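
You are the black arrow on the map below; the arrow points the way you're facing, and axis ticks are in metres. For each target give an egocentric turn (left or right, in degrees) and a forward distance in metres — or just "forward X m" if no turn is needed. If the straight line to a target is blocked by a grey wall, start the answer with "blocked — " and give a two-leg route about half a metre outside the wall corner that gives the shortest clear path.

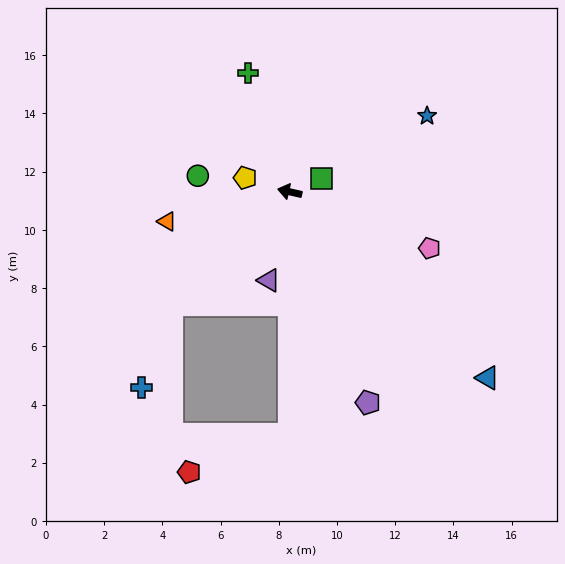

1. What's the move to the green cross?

turn right 58°, forward 4.3 m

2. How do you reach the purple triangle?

turn left 90°, forward 3.1 m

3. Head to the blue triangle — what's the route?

turn left 150°, forward 9.3 m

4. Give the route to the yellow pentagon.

turn right 5°, forward 1.6 m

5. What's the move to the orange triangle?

turn left 26°, forward 4.3 m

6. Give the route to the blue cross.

blocked — turn left 56°, forward 5.6 m, then turn left 27°, forward 3.0 m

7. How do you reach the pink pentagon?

turn left 171°, forward 5.2 m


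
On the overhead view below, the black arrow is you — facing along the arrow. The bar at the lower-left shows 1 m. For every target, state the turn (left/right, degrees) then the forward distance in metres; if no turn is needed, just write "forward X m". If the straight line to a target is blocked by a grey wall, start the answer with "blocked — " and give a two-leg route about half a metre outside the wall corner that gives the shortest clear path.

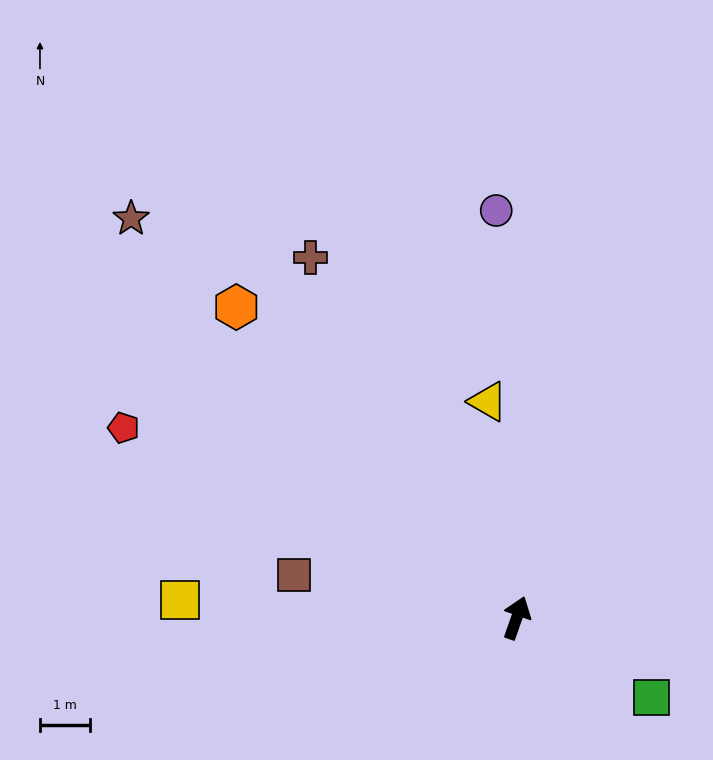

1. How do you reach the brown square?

turn left 99°, forward 4.5 m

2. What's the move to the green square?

turn right 101°, forward 3.1 m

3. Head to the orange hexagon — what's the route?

turn left 61°, forward 8.4 m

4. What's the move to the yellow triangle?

turn left 27°, forward 4.4 m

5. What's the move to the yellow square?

turn left 106°, forward 6.7 m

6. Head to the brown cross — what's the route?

turn left 49°, forward 8.3 m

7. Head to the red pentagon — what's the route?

turn left 83°, forward 8.7 m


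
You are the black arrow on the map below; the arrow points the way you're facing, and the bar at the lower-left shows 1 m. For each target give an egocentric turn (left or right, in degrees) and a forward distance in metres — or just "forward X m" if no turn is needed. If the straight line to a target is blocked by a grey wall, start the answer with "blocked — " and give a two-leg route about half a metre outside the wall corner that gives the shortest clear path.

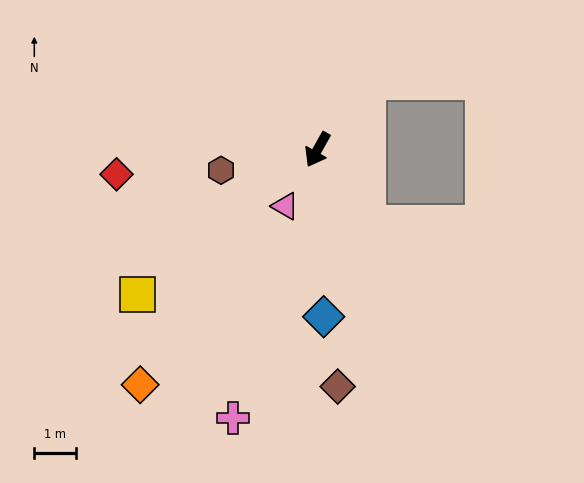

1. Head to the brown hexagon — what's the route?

turn right 49°, forward 2.4 m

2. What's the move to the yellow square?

turn right 22°, forward 5.5 m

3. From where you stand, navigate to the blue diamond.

turn left 31°, forward 4.0 m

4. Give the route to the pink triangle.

forward 1.6 m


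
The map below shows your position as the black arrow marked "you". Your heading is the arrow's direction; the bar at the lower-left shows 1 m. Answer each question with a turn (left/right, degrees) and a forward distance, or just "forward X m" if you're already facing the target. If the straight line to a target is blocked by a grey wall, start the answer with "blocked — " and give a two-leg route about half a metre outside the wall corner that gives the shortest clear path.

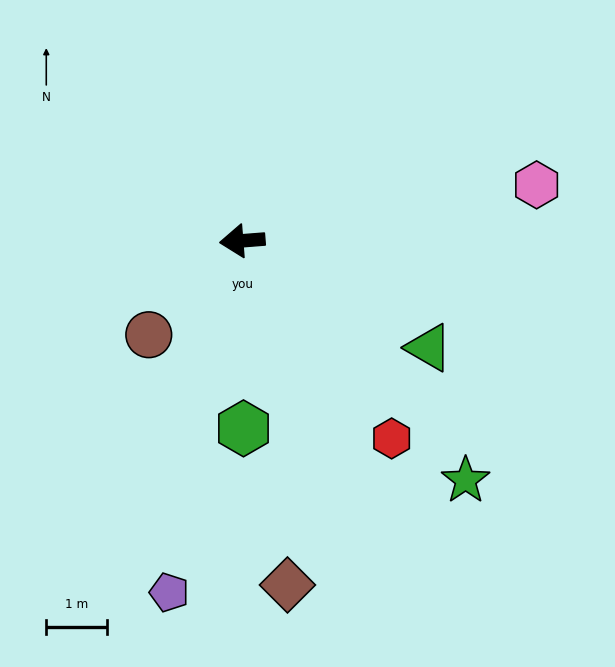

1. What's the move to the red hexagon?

turn left 123°, forward 4.1 m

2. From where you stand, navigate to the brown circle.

turn left 41°, forward 2.2 m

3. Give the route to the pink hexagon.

turn right 174°, forward 4.9 m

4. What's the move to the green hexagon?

turn left 86°, forward 3.1 m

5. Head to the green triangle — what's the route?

turn left 146°, forward 3.5 m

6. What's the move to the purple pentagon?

turn left 74°, forward 5.9 m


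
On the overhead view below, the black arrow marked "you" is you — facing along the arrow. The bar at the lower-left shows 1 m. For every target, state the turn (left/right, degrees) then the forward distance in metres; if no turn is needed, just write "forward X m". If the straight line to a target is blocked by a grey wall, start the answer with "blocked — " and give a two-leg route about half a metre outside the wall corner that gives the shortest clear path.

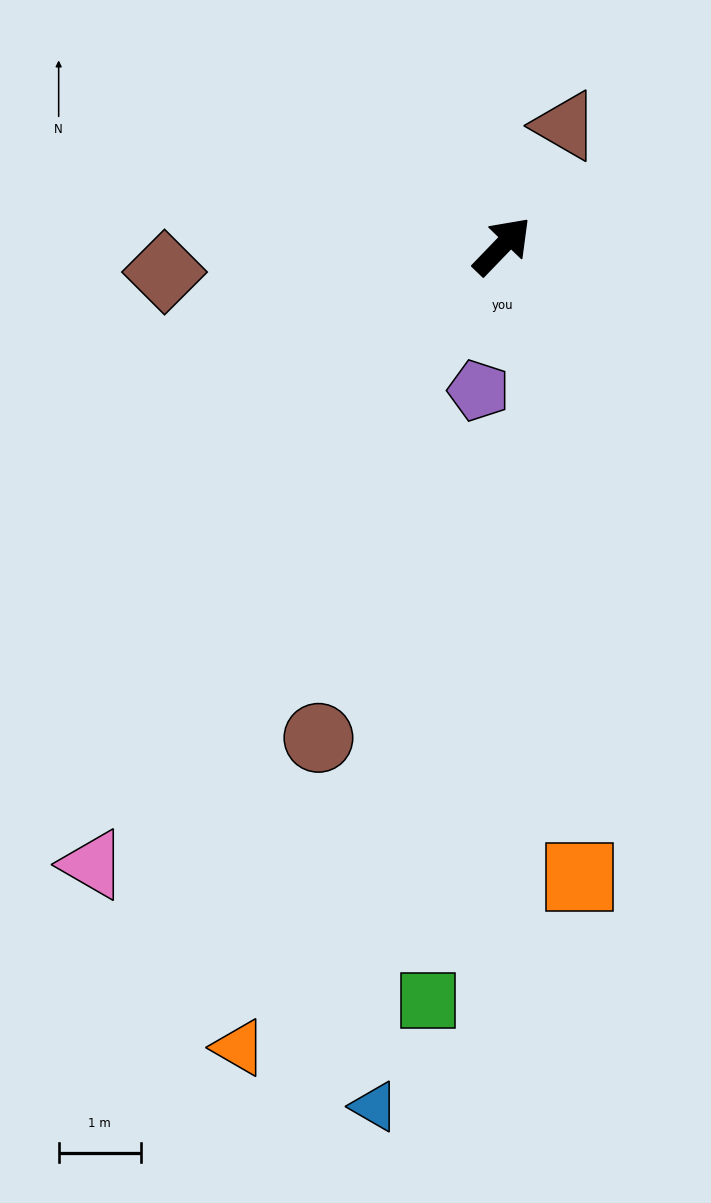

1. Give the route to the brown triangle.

turn left 16°, forward 1.7 m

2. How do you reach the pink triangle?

turn right 170°, forward 9.0 m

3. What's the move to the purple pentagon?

turn right 145°, forward 1.8 m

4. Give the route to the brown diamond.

turn left 138°, forward 4.1 m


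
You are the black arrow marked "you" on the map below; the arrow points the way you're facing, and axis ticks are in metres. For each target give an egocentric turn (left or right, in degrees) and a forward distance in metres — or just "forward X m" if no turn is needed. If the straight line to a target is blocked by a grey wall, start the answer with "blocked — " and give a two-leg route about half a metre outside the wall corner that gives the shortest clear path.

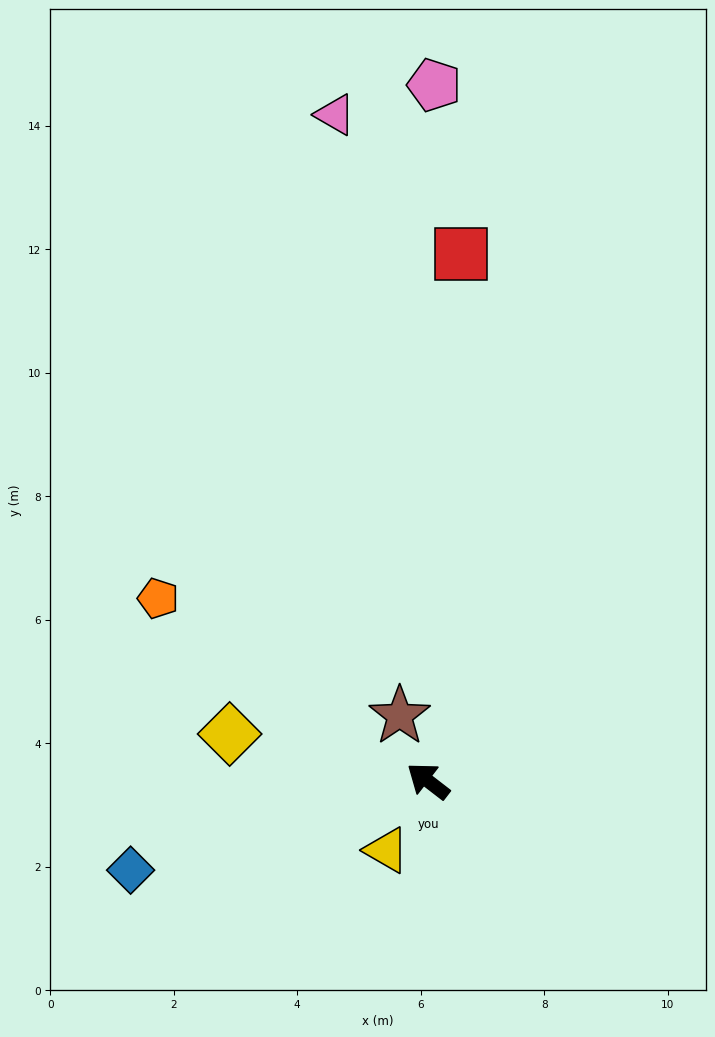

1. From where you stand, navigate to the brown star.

turn right 29°, forward 1.2 m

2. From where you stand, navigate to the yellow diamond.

turn left 24°, forward 3.3 m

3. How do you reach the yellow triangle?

turn left 97°, forward 1.3 m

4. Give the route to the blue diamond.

turn left 54°, forward 5.0 m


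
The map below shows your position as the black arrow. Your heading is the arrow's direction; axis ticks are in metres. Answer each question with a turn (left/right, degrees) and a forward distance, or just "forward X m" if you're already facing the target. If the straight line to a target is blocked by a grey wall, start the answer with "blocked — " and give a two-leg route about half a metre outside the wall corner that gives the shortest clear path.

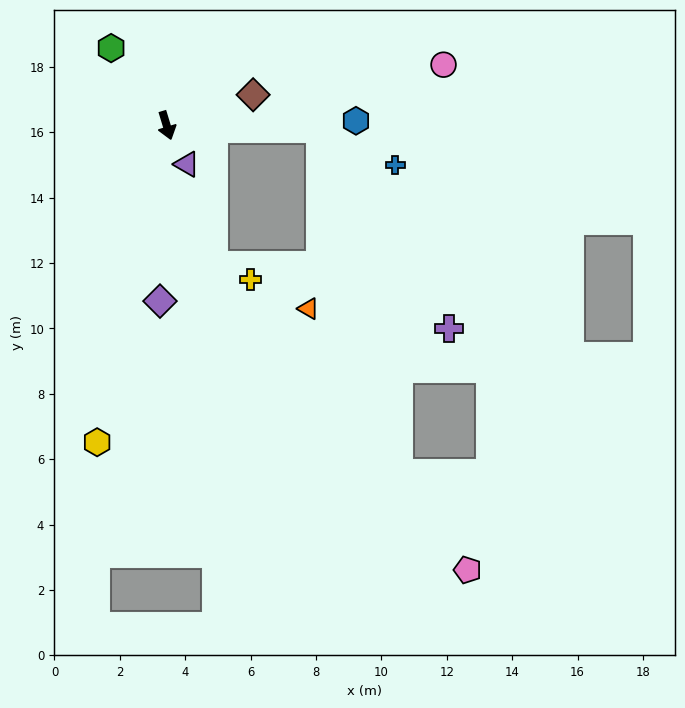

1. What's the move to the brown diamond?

turn left 93°, forward 2.8 m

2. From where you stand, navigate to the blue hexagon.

turn left 75°, forward 5.8 m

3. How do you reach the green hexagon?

turn right 161°, forward 2.9 m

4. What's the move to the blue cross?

blocked — turn left 72°, forward 4.7 m, then turn right 24°, forward 2.6 m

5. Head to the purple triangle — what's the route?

turn left 11°, forward 1.3 m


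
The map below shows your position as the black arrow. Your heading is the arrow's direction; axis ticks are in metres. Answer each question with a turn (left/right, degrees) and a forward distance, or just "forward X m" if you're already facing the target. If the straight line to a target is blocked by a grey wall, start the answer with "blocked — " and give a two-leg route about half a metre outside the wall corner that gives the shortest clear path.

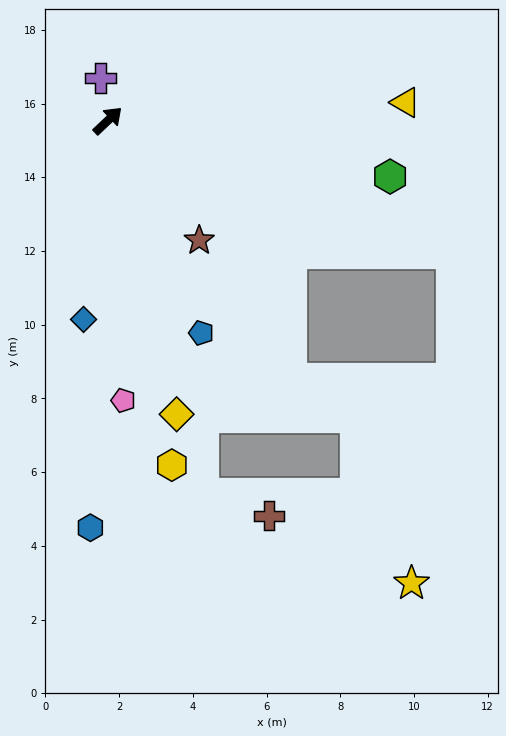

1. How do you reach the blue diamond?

turn right 140°, forward 5.4 m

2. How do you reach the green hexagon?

turn right 55°, forward 7.8 m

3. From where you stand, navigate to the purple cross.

turn left 57°, forward 1.2 m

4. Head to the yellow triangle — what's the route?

turn right 40°, forward 8.1 m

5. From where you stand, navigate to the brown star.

turn right 96°, forward 4.1 m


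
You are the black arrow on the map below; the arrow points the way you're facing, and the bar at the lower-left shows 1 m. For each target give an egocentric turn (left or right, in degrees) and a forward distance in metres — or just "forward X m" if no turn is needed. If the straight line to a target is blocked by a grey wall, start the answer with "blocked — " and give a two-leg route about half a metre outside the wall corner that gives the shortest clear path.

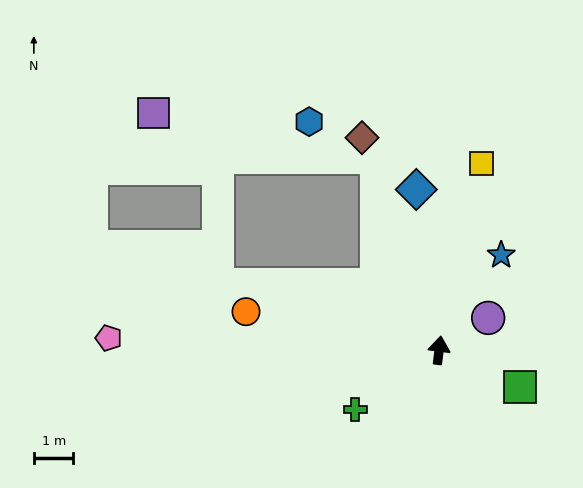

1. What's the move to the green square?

turn right 107°, forward 2.2 m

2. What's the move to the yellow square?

turn right 6°, forward 4.8 m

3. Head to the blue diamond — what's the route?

turn left 15°, forward 4.1 m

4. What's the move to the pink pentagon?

turn left 95°, forward 8.3 m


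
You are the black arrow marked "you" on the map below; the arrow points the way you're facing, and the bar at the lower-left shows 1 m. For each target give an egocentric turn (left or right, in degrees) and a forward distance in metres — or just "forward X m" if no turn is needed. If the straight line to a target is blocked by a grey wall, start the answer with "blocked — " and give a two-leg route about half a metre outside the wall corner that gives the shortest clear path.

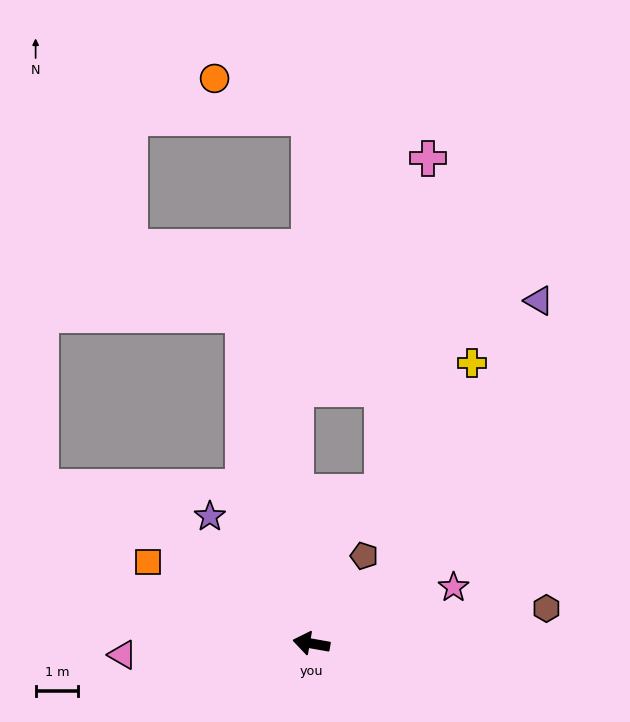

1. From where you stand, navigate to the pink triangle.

turn left 13°, forward 4.5 m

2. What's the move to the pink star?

turn right 148°, forward 3.6 m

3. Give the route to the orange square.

turn right 16°, forward 4.3 m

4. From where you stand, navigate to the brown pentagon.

turn right 111°, forward 2.4 m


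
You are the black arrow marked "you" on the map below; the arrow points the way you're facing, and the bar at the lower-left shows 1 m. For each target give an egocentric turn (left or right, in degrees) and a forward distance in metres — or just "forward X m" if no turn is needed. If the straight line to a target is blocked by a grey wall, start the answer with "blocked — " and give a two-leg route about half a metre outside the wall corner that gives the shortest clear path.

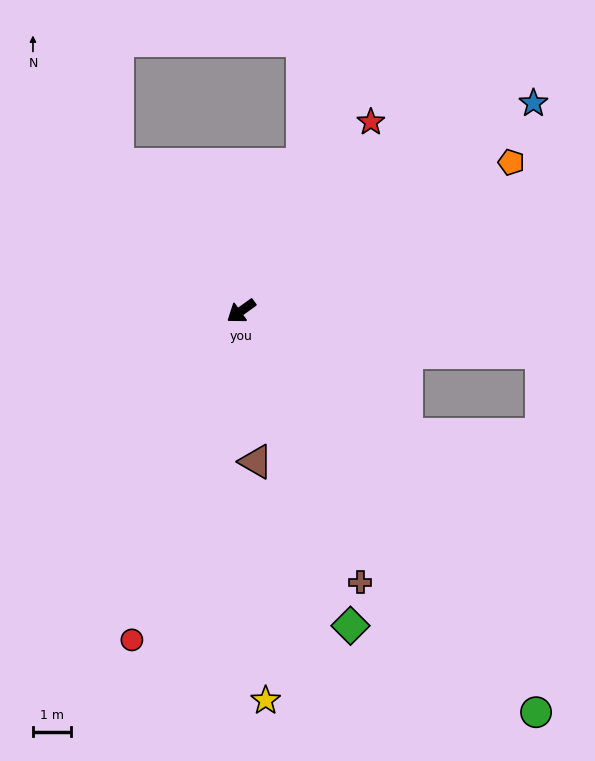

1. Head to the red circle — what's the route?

turn left 36°, forward 9.0 m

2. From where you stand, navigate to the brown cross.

turn left 78°, forward 7.7 m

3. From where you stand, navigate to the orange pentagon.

turn left 173°, forward 8.0 m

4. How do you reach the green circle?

turn left 91°, forward 13.0 m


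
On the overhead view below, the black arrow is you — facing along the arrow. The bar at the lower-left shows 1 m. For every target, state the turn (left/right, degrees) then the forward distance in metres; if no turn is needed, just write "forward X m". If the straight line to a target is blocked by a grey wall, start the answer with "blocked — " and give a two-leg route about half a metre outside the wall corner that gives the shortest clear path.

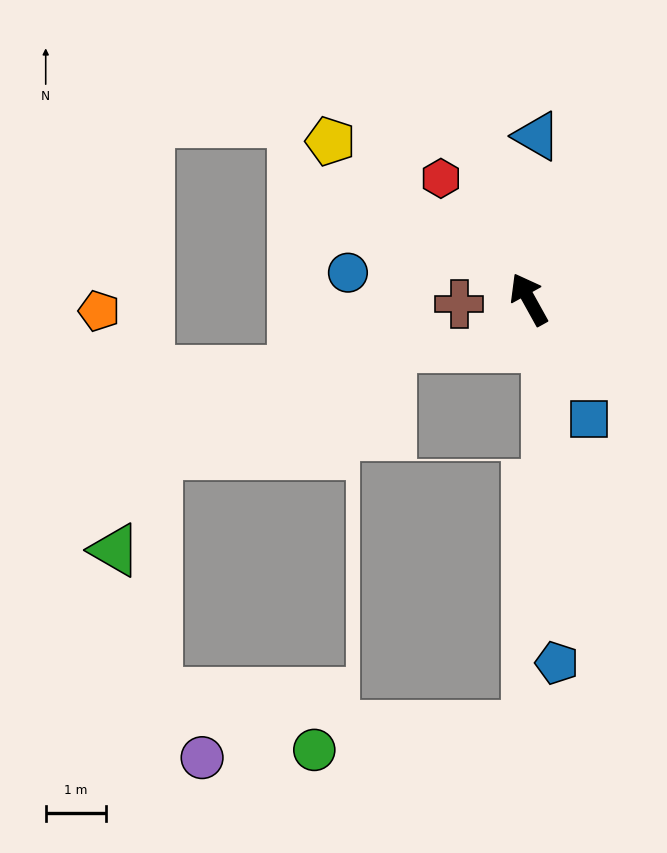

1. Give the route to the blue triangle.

turn right 32°, forward 2.7 m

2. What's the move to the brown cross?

turn left 65°, forward 1.2 m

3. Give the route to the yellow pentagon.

turn left 22°, forward 4.2 m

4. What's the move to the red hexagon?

turn left 7°, forward 2.5 m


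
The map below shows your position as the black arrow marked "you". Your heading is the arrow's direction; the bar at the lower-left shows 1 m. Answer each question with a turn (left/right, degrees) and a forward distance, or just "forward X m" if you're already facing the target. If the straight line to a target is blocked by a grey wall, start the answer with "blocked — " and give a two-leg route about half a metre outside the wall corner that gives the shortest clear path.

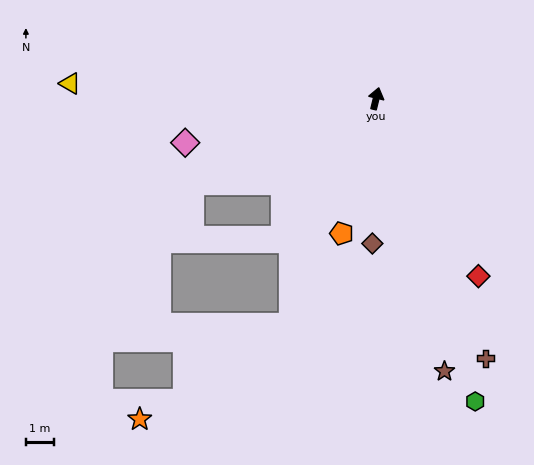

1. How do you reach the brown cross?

turn right 144°, forward 10.0 m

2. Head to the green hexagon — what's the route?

turn right 148°, forward 11.3 m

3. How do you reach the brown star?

turn right 152°, forward 10.0 m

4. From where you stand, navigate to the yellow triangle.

turn left 101°, forward 10.8 m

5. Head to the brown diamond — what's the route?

turn right 168°, forward 5.1 m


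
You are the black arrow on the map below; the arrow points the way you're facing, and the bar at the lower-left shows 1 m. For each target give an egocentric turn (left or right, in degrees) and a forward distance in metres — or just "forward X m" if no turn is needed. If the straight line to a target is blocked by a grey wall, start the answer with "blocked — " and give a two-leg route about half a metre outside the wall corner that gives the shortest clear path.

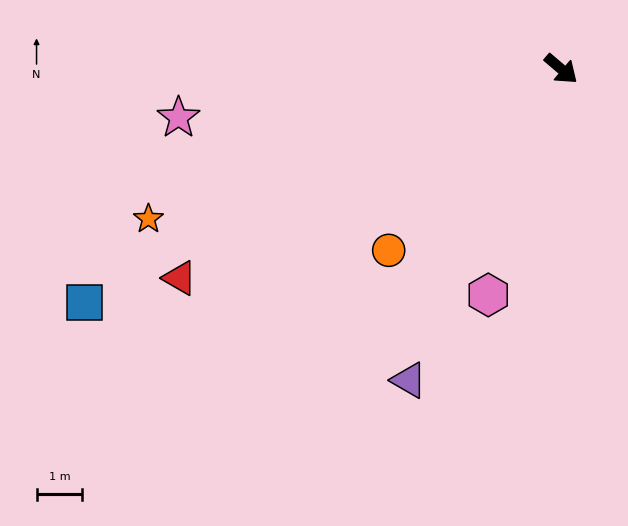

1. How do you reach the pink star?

turn right 132°, forward 8.4 m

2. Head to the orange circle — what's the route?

turn right 93°, forward 5.5 m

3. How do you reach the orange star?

turn right 120°, forward 9.6 m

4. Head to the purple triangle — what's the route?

turn right 76°, forward 7.6 m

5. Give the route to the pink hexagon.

turn right 68°, forward 5.2 m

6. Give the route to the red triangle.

turn right 111°, forward 9.5 m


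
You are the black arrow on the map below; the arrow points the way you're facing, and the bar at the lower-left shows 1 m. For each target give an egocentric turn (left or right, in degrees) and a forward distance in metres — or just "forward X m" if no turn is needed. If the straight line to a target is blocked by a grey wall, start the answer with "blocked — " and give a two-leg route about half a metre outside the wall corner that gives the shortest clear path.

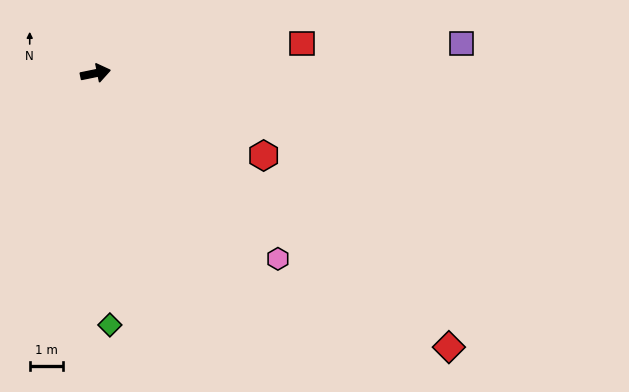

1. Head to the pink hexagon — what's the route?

turn right 57°, forward 7.7 m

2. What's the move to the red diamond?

turn right 49°, forward 13.3 m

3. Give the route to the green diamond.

turn right 98°, forward 7.5 m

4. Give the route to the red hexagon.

turn right 38°, forward 5.6 m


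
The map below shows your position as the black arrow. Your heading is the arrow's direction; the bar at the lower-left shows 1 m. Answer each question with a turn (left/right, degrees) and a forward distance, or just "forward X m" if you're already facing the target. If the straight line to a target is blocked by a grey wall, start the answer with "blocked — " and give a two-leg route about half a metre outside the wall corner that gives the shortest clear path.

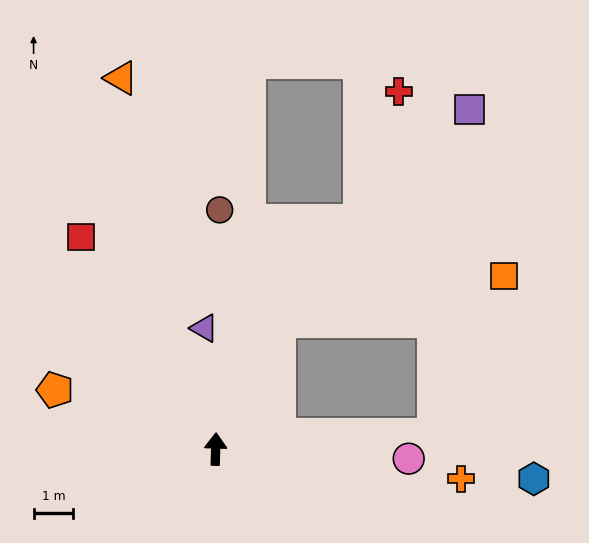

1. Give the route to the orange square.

blocked — turn right 25°, forward 3.6 m, then turn right 52°, forward 5.8 m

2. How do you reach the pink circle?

turn right 91°, forward 4.9 m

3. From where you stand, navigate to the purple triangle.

turn left 7°, forward 3.1 m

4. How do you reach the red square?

turn left 34°, forward 6.3 m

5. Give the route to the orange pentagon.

turn left 71°, forward 4.3 m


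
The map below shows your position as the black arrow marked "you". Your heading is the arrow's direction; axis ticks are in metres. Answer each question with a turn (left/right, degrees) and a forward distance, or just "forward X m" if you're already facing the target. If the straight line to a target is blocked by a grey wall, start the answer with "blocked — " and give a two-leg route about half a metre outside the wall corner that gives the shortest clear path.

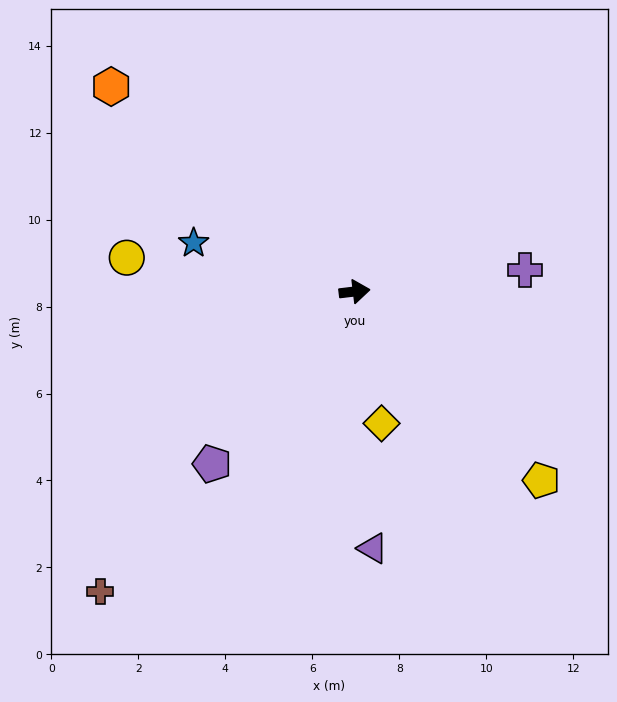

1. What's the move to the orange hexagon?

turn left 133°, forward 7.3 m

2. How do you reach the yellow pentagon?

turn right 52°, forward 6.1 m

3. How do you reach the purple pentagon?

turn right 136°, forward 5.1 m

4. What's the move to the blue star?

turn left 156°, forward 3.9 m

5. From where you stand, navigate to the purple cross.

forward 4.0 m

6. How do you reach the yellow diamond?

turn right 85°, forward 3.1 m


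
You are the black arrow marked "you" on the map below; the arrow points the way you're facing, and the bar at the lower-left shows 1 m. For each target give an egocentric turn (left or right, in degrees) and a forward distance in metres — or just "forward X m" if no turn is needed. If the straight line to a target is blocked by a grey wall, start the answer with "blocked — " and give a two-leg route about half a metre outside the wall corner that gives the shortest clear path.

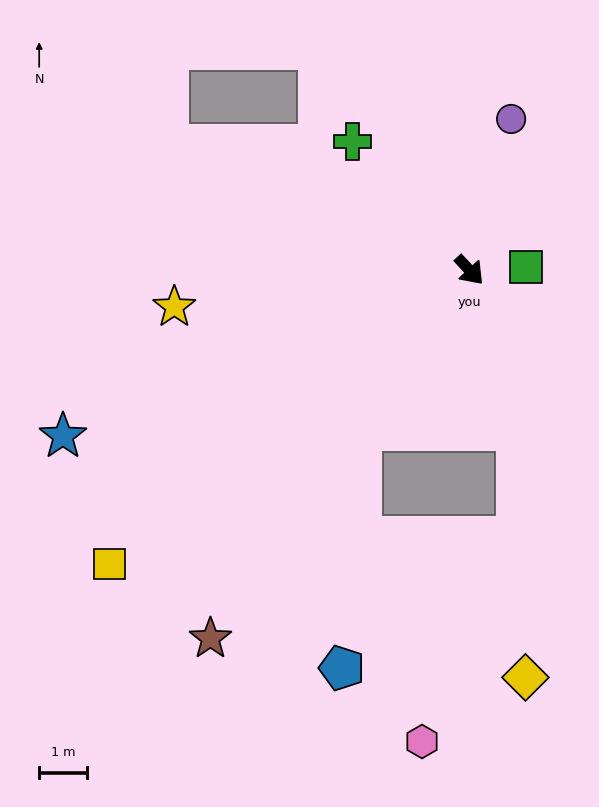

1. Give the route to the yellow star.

turn right 126°, forward 6.2 m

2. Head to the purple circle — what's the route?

turn left 122°, forward 3.3 m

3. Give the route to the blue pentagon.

blocked — turn right 77°, forward 4.0 m, then turn left 30°, forward 4.9 m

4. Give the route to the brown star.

turn right 78°, forward 9.3 m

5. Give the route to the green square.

turn left 51°, forward 1.2 m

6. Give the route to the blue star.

turn right 111°, forward 9.1 m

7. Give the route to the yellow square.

turn right 94°, forward 9.6 m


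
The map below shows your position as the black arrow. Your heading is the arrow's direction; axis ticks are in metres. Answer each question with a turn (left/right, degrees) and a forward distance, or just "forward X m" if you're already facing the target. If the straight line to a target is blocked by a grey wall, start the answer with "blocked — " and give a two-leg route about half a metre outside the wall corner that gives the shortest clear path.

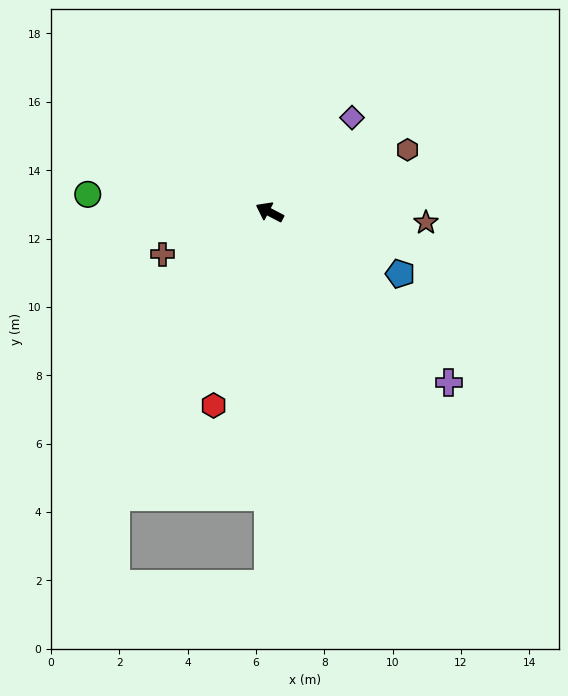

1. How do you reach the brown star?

turn right 156°, forward 4.6 m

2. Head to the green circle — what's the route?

turn left 22°, forward 5.3 m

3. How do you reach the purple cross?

turn left 164°, forward 7.2 m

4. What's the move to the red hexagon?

turn left 101°, forward 5.9 m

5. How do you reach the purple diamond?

turn right 104°, forward 3.7 m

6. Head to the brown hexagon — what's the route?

turn right 128°, forward 4.4 m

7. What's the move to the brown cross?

turn left 49°, forward 3.4 m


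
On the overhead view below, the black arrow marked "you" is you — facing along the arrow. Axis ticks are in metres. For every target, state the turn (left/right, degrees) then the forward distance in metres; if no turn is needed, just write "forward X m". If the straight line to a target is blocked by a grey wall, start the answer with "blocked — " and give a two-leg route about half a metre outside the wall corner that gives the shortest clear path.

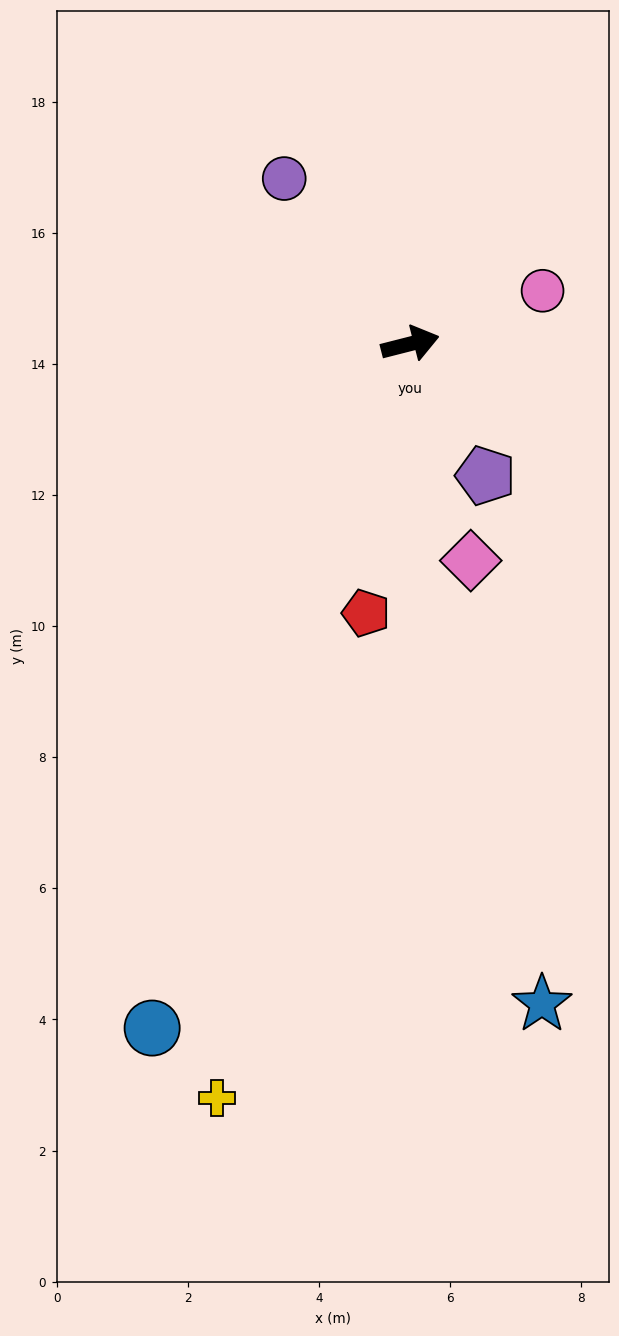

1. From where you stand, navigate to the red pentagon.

turn right 114°, forward 4.2 m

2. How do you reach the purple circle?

turn left 113°, forward 3.2 m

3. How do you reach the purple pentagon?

turn right 75°, forward 2.3 m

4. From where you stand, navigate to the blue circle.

turn right 125°, forward 11.2 m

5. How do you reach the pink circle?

turn left 8°, forward 2.2 m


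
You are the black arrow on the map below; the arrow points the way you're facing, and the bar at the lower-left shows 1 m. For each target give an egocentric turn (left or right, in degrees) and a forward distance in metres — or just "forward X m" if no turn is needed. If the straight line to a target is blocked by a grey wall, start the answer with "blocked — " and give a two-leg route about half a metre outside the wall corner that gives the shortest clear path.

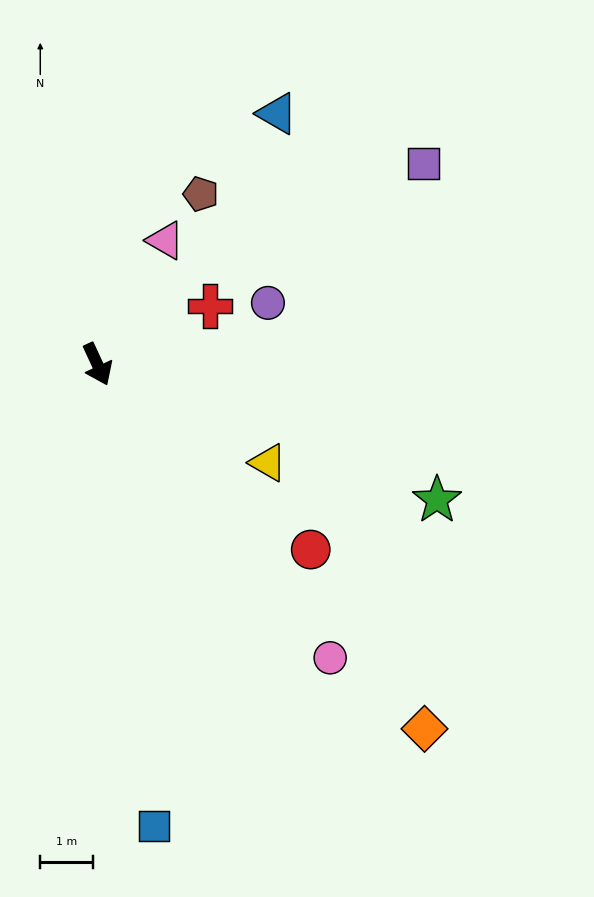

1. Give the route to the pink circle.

turn left 14°, forward 7.1 m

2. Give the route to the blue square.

turn right 18°, forward 8.9 m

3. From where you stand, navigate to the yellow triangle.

turn left 35°, forward 3.8 m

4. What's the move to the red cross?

turn left 93°, forward 2.4 m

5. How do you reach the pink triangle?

turn left 126°, forward 2.7 m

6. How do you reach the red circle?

turn left 24°, forward 5.4 m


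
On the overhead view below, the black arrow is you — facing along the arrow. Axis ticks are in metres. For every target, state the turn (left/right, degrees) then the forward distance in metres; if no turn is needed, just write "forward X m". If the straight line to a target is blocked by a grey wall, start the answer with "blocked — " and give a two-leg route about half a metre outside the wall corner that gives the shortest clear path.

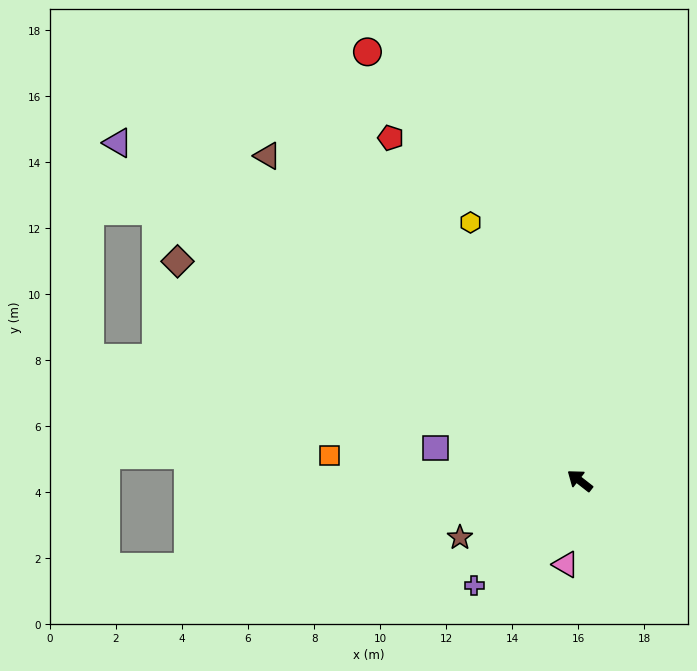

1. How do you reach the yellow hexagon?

turn right 29°, forward 8.5 m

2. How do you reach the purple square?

turn left 25°, forward 4.5 m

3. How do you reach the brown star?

turn left 63°, forward 4.0 m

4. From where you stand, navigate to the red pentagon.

turn right 23°, forward 11.9 m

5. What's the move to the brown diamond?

turn left 9°, forward 13.9 m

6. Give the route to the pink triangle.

turn left 118°, forward 2.6 m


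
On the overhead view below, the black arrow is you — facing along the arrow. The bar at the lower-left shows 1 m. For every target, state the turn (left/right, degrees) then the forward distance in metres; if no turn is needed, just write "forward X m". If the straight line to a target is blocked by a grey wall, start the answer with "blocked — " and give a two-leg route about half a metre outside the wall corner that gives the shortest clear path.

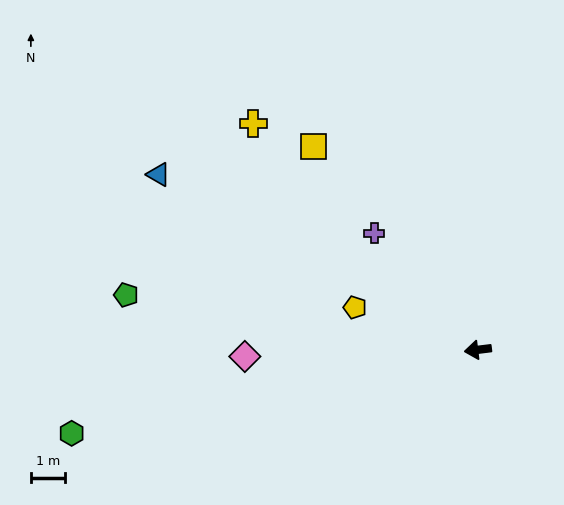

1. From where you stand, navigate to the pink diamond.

turn right 5°, forward 6.7 m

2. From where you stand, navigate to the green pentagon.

turn right 16°, forward 10.3 m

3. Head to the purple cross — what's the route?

turn right 55°, forward 4.5 m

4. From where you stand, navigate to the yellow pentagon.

turn right 26°, forward 3.8 m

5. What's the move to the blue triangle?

turn right 36°, forward 10.5 m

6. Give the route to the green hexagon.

turn left 5°, forward 12.0 m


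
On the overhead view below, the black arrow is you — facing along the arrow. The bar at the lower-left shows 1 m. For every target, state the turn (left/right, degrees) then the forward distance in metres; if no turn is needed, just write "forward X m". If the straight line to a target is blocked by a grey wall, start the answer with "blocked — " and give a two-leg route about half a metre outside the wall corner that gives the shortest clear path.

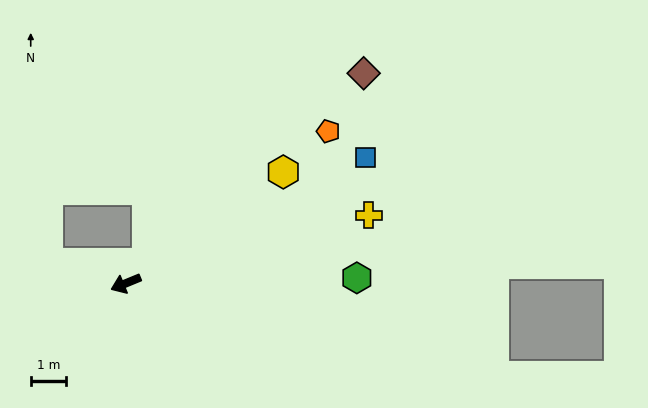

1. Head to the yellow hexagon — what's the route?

turn right 167°, forward 5.5 m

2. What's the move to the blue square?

turn right 175°, forward 7.7 m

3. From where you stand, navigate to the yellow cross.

turn left 173°, forward 7.2 m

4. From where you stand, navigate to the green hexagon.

turn left 159°, forward 6.6 m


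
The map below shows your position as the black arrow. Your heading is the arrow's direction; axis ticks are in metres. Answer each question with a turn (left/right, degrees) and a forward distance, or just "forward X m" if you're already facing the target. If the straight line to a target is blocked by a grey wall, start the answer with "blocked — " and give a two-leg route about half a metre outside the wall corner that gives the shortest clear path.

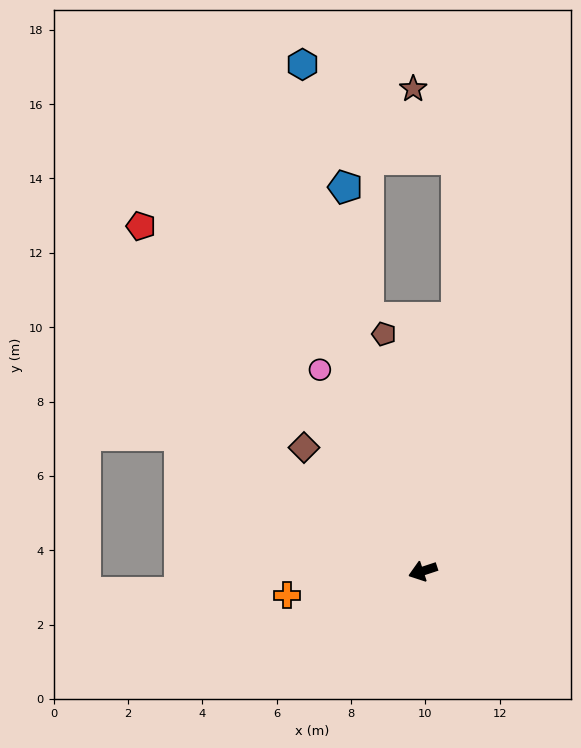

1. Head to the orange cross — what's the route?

turn right 8°, forward 3.7 m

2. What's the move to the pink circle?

turn right 81°, forward 6.1 m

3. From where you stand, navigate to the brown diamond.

turn right 64°, forward 4.6 m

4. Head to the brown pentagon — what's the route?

turn right 99°, forward 6.5 m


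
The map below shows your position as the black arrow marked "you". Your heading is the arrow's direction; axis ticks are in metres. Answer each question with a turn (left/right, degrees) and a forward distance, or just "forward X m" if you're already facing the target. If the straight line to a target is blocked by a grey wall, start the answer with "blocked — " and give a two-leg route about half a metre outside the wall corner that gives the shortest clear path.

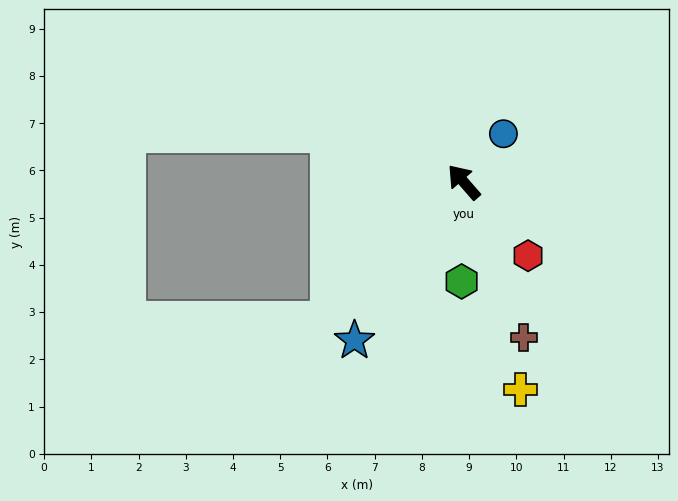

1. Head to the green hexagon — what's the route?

turn left 138°, forward 2.1 m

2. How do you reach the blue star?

turn left 104°, forward 4.1 m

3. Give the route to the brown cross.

turn left 160°, forward 3.5 m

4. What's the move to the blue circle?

turn right 80°, forward 1.3 m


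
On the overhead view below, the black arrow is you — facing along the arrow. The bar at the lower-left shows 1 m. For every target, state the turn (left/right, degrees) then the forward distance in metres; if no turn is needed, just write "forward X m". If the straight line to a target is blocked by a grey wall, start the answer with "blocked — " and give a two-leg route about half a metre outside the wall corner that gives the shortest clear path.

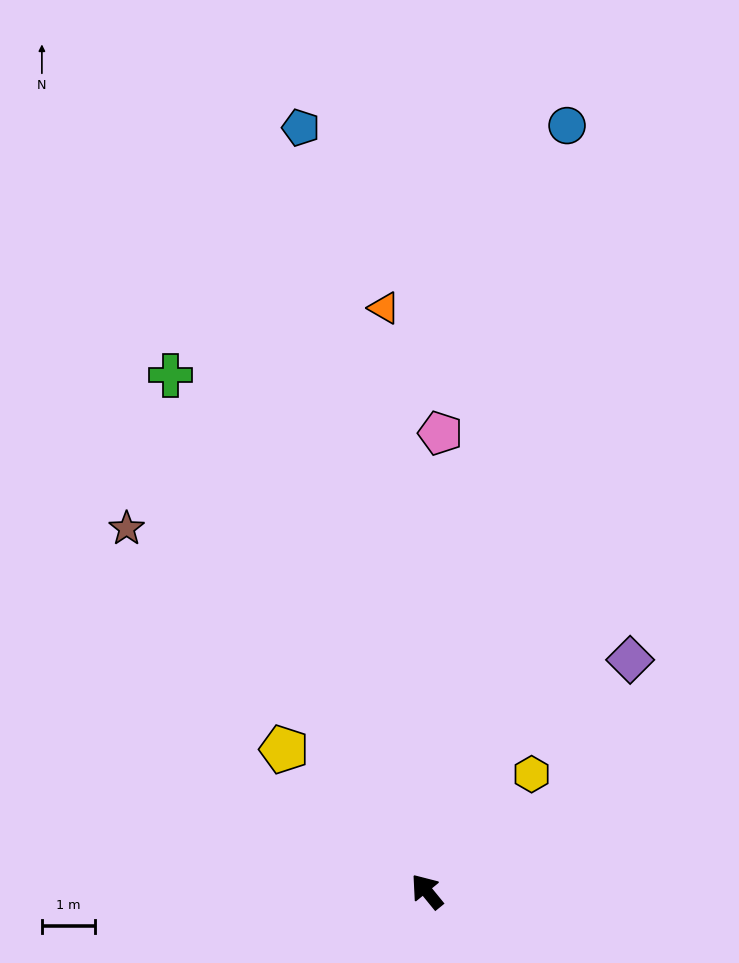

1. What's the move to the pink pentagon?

turn right 41°, forward 8.7 m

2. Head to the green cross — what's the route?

turn right 13°, forward 10.9 m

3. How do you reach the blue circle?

turn right 50°, forward 14.8 m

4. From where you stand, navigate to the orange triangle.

turn right 35°, forward 11.1 m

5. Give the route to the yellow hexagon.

turn right 81°, forward 3.0 m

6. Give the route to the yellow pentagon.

turn left 6°, forward 3.8 m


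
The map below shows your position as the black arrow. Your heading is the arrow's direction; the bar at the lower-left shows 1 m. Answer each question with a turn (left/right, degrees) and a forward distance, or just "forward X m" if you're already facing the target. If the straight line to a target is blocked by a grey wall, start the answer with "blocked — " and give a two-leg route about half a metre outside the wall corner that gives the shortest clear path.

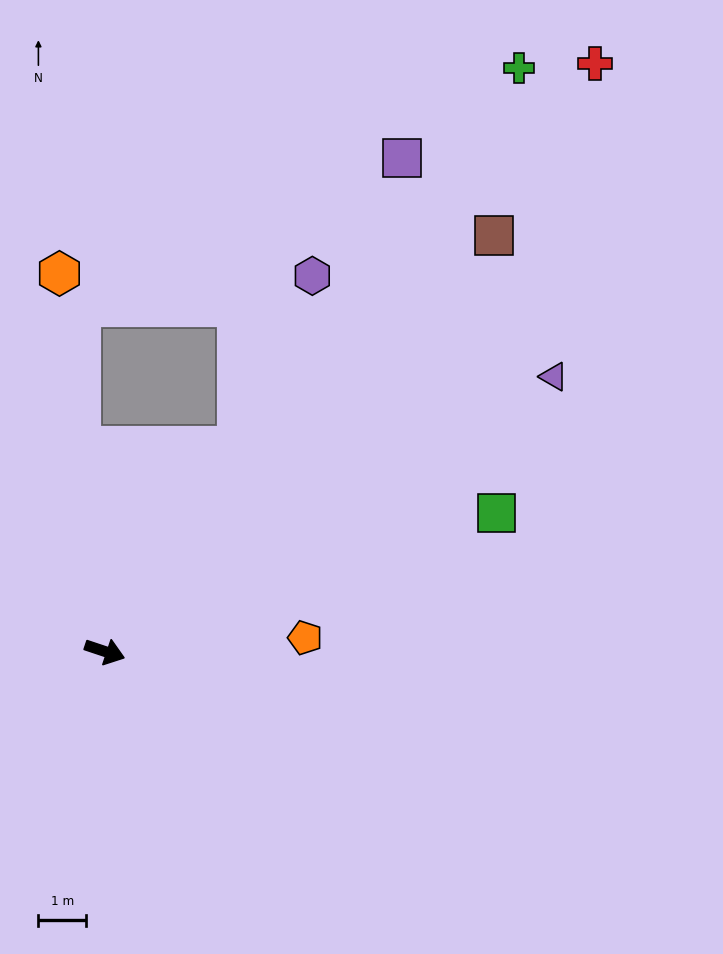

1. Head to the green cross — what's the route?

turn left 73°, forward 14.9 m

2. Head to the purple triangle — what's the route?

turn left 50°, forward 11.0 m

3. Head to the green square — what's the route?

turn left 38°, forward 8.7 m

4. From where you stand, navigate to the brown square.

turn left 65°, forward 11.9 m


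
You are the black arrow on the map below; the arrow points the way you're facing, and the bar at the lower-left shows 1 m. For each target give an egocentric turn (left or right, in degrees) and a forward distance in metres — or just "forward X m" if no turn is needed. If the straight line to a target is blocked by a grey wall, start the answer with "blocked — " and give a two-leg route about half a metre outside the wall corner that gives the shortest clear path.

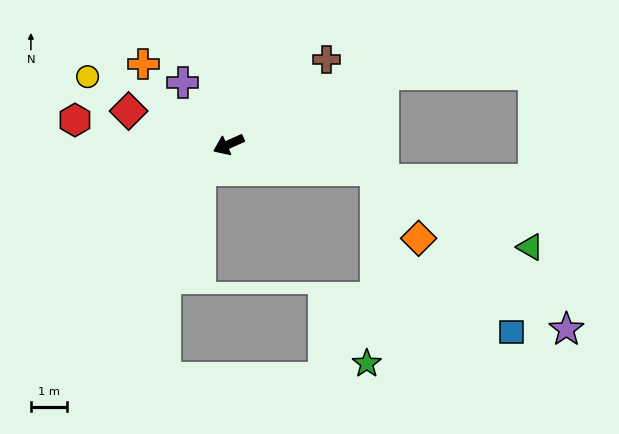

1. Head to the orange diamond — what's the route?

blocked — turn left 146°, forward 4.1 m, then turn right 48°, forward 2.2 m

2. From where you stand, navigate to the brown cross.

turn right 163°, forward 3.6 m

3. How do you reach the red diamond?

turn right 43°, forward 2.9 m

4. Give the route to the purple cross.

turn right 78°, forward 2.1 m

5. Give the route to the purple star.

blocked — turn left 146°, forward 4.1 m, then turn right 30°, forward 6.8 m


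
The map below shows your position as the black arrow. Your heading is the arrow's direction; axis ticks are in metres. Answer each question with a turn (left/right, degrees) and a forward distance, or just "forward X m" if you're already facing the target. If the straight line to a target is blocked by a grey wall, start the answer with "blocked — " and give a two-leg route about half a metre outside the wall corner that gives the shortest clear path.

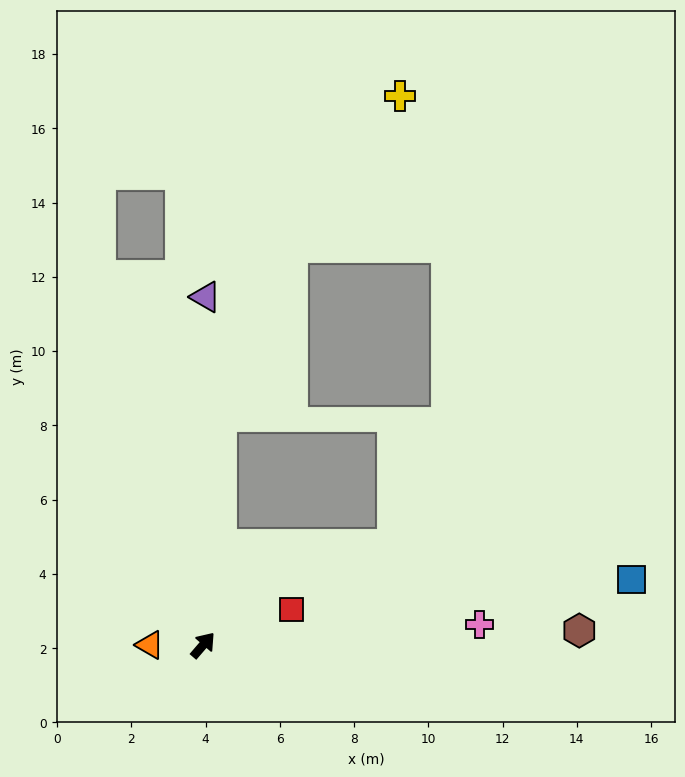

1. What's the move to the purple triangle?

turn left 40°, forward 9.4 m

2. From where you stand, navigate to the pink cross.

turn right 45°, forward 7.5 m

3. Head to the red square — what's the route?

turn right 28°, forward 2.6 m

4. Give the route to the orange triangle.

turn left 131°, forward 1.4 m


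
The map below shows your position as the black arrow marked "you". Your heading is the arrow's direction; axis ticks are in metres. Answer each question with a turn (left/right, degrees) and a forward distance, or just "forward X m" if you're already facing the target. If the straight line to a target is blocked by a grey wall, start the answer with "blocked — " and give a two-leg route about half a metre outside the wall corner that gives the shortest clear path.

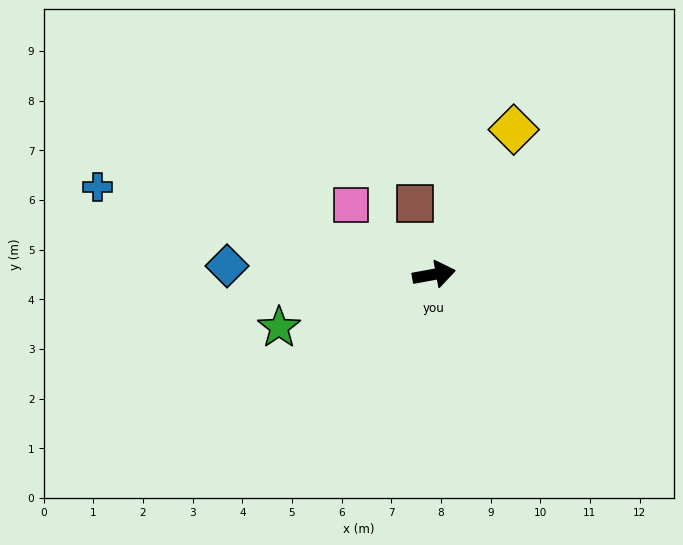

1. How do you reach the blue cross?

turn left 155°, forward 7.0 m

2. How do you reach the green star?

turn right 171°, forward 3.3 m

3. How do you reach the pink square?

turn left 130°, forward 2.2 m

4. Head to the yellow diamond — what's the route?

turn left 51°, forward 3.3 m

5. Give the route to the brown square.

turn left 95°, forward 1.5 m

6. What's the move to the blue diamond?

turn left 167°, forward 4.2 m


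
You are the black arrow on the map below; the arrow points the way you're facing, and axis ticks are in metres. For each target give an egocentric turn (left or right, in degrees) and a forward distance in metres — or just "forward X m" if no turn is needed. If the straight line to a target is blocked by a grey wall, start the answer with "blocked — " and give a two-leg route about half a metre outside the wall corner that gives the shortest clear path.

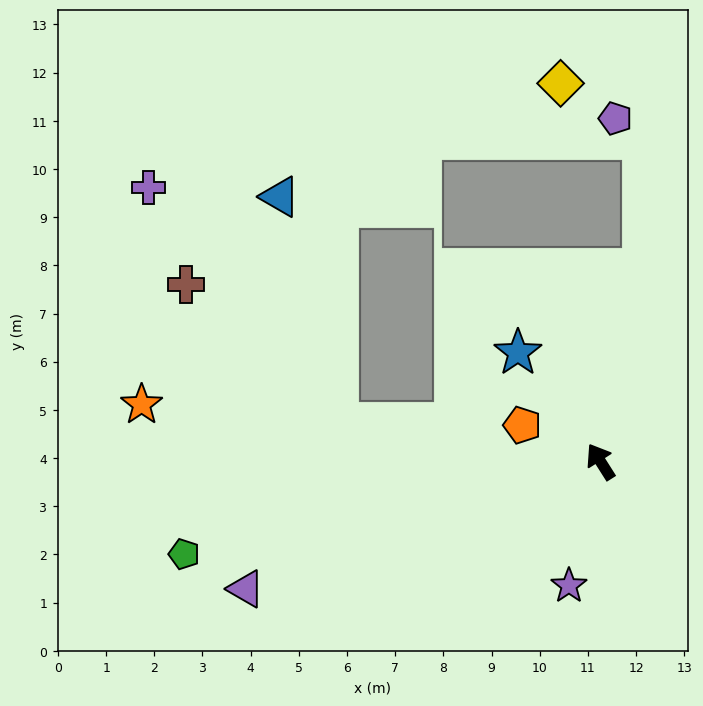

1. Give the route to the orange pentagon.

turn left 33°, forward 1.8 m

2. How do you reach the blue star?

turn left 5°, forward 2.8 m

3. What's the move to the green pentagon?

turn left 70°, forward 8.9 m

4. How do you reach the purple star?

turn left 133°, forward 2.7 m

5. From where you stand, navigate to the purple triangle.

turn left 77°, forward 7.8 m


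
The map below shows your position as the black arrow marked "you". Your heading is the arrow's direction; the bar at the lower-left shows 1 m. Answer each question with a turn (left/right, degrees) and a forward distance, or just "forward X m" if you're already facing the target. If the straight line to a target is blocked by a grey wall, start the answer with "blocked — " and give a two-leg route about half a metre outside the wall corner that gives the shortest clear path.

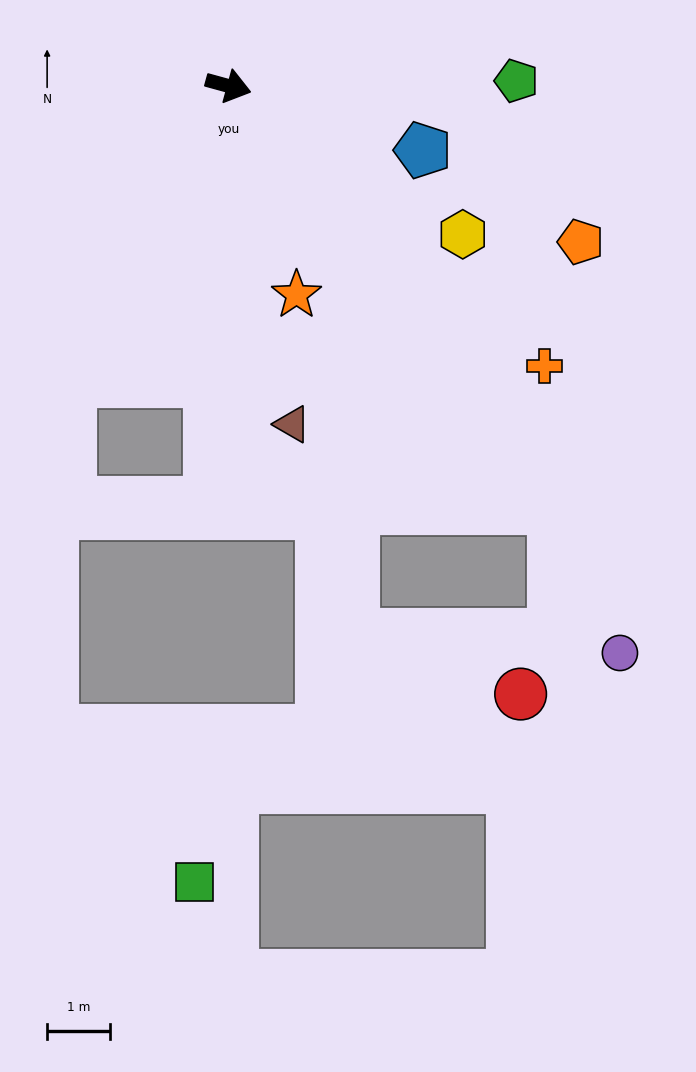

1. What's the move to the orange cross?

turn right 26°, forward 6.8 m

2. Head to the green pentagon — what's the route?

turn left 16°, forward 4.6 m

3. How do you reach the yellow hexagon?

turn right 17°, forward 4.4 m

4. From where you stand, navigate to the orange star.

turn right 57°, forward 3.5 m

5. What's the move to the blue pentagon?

turn right 3°, forward 3.3 m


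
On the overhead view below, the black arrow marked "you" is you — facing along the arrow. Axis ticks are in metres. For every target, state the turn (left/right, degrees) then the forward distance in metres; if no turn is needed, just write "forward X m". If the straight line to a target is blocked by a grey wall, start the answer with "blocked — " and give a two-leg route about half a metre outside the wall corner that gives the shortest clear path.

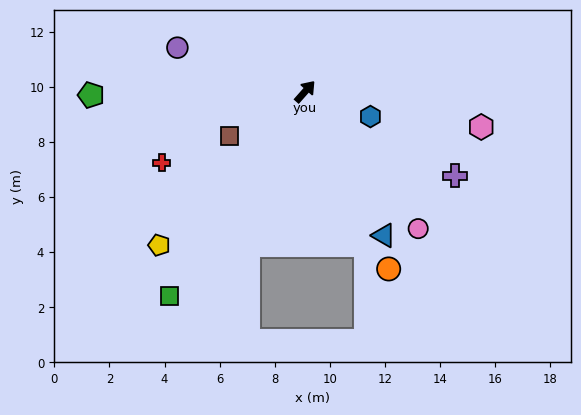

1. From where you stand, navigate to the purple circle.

turn left 113°, forward 4.9 m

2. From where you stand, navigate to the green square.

turn right 172°, forward 8.9 m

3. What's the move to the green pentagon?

turn left 132°, forward 7.8 m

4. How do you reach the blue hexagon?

turn right 69°, forward 2.5 m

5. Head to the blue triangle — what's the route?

turn right 110°, forward 6.0 m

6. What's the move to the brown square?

turn left 162°, forward 3.2 m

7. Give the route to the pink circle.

turn right 99°, forward 6.5 m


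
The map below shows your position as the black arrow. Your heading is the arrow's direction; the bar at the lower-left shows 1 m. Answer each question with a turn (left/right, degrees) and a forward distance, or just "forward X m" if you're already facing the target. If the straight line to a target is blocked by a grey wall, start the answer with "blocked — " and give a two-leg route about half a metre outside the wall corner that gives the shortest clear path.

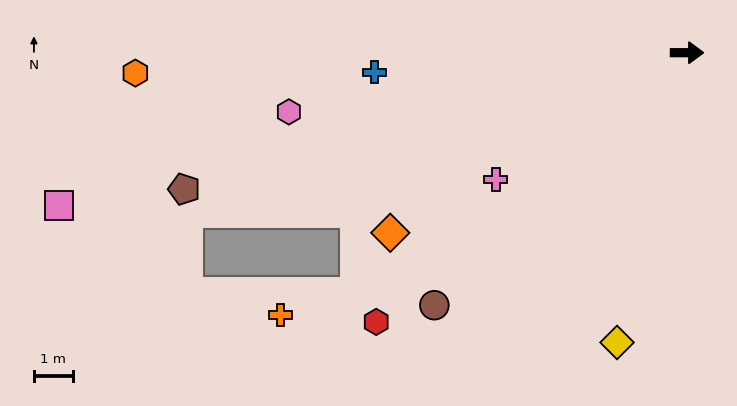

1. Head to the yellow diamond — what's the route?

turn right 104°, forward 7.7 m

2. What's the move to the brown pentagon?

turn right 165°, forward 13.5 m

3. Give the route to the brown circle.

turn right 135°, forward 9.3 m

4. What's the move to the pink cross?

turn right 146°, forward 5.9 m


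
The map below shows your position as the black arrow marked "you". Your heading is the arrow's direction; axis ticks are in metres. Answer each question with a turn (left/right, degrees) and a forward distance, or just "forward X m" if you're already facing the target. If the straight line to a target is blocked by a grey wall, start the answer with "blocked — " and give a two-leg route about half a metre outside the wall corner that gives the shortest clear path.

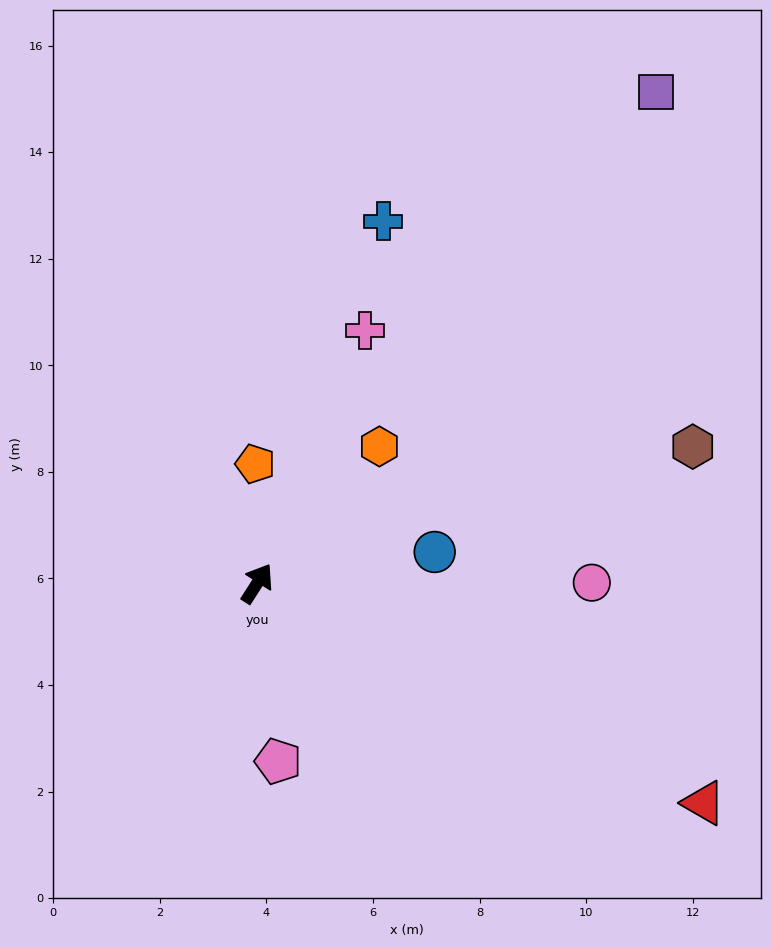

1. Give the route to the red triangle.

turn right 84°, forward 9.3 m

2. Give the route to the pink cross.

turn left 10°, forward 5.2 m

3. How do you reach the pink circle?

turn right 57°, forward 6.3 m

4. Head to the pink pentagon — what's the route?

turn right 141°, forward 3.4 m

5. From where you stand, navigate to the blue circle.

turn right 47°, forward 3.4 m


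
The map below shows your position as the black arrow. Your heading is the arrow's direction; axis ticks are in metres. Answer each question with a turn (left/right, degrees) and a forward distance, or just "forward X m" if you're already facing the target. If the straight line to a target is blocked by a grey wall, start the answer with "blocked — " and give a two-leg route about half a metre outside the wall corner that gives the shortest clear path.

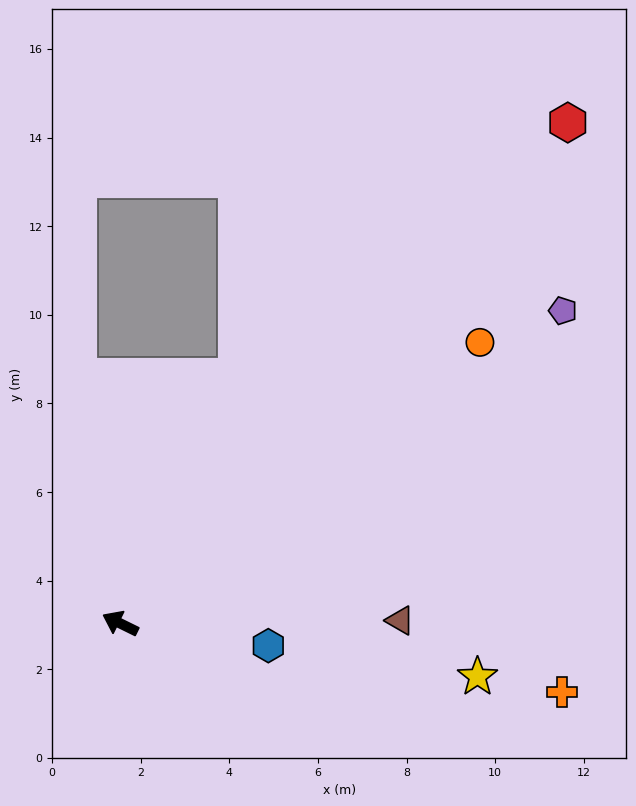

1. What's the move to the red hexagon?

turn right 106°, forward 15.2 m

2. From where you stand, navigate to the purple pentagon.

turn right 119°, forward 12.2 m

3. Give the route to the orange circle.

turn right 116°, forward 10.3 m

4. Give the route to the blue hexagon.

turn right 162°, forward 3.4 m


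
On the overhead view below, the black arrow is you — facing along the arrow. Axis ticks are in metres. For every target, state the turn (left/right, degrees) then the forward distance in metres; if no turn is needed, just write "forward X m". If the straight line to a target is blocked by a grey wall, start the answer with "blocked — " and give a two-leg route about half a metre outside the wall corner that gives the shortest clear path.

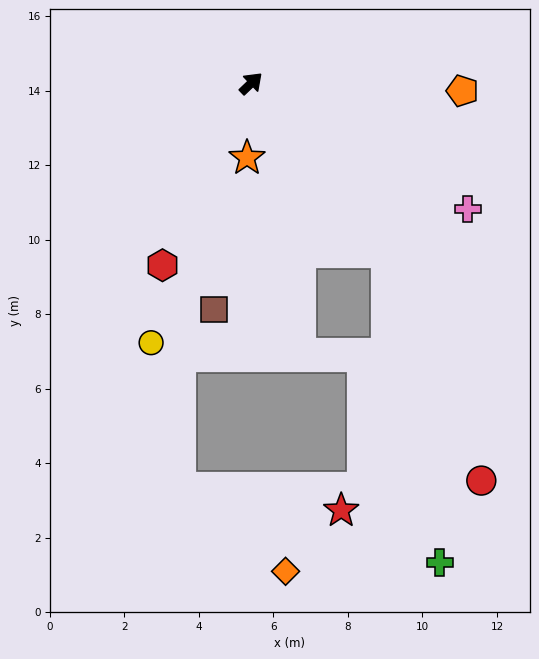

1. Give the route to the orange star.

turn right 137°, forward 2.0 m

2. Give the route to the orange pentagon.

turn right 46°, forward 5.7 m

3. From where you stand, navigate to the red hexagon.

turn right 160°, forward 5.4 m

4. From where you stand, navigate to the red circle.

blocked — turn right 95°, forward 5.8 m, then turn right 16°, forward 6.6 m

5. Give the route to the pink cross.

turn right 74°, forward 6.7 m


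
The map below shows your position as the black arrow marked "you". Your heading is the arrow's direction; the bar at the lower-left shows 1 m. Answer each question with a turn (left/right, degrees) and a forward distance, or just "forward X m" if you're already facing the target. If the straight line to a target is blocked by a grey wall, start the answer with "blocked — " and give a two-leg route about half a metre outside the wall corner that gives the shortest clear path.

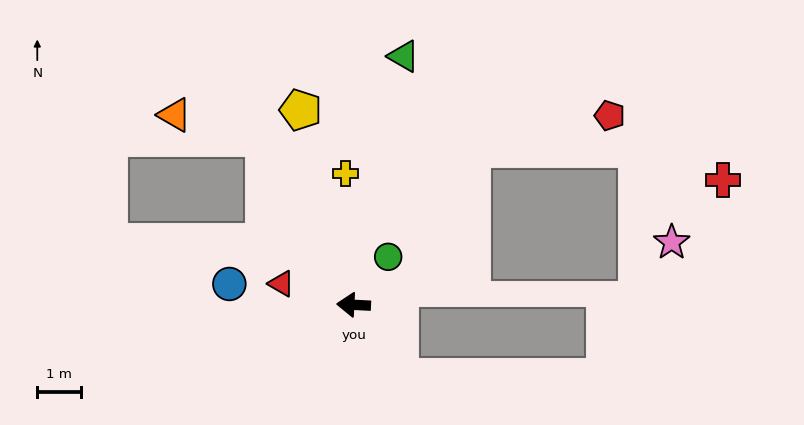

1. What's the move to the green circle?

turn right 123°, forward 1.3 m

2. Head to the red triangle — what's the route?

turn right 13°, forward 1.7 m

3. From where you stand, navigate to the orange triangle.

blocked — turn right 59°, forward 4.3 m, then turn left 47°, forward 2.1 m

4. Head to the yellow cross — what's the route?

turn right 84°, forward 3.0 m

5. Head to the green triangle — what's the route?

turn right 98°, forward 5.7 m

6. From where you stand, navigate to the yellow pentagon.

turn right 72°, forward 4.6 m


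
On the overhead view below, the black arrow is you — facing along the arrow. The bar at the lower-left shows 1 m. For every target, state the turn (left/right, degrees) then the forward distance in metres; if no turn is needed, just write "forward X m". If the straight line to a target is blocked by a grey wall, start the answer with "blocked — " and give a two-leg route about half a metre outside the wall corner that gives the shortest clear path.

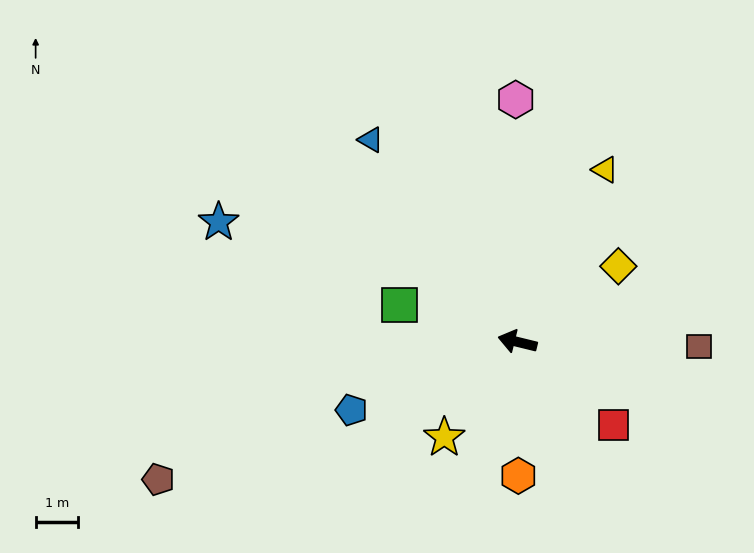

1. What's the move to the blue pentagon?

turn left 36°, forward 4.2 m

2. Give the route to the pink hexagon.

turn right 76°, forward 5.7 m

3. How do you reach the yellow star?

turn left 66°, forward 2.8 m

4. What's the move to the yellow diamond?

turn right 129°, forward 3.0 m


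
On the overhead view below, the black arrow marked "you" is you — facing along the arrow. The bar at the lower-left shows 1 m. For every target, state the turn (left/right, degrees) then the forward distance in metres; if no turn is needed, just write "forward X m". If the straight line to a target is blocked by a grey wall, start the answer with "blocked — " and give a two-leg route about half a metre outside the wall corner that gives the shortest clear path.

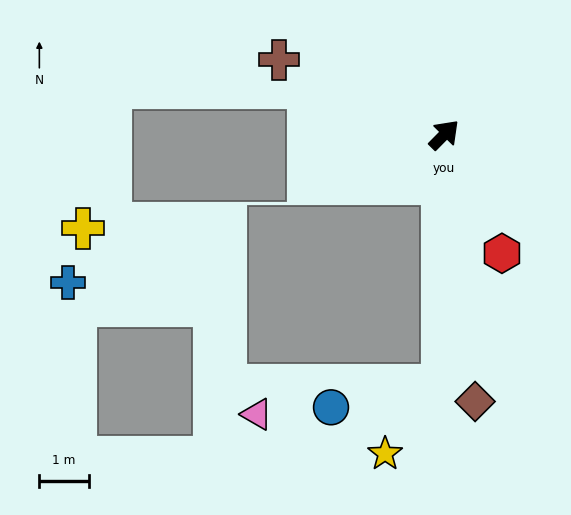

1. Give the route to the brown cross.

turn left 110°, forward 3.7 m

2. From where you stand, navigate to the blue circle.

blocked — turn right 136°, forward 5.1 m, then turn right 78°, forward 2.3 m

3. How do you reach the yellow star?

blocked — turn right 136°, forward 5.1 m, then turn right 39°, forward 1.8 m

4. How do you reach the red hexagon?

turn right 109°, forward 2.7 m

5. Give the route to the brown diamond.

turn right 129°, forward 5.4 m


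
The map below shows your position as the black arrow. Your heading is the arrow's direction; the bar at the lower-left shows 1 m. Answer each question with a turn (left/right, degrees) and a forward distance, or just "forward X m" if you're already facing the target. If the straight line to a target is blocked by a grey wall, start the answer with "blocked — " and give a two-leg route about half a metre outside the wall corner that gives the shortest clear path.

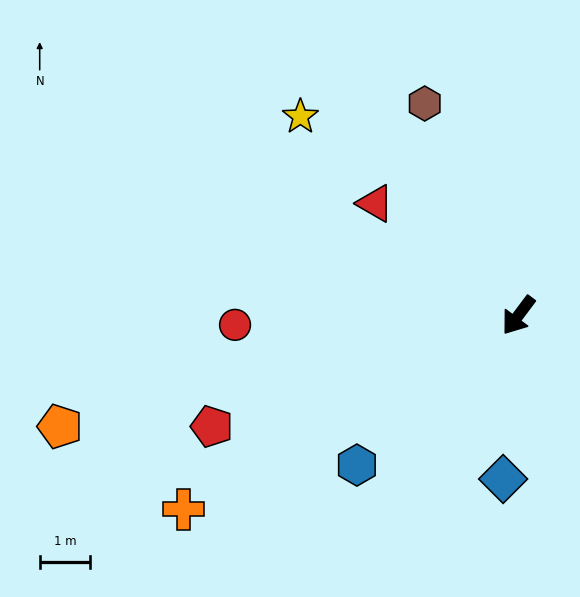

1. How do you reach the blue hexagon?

turn right 10°, forward 4.3 m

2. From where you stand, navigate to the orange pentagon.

turn right 40°, forward 9.3 m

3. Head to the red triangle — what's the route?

turn right 91°, forward 3.6 m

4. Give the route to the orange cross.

turn right 23°, forward 7.6 m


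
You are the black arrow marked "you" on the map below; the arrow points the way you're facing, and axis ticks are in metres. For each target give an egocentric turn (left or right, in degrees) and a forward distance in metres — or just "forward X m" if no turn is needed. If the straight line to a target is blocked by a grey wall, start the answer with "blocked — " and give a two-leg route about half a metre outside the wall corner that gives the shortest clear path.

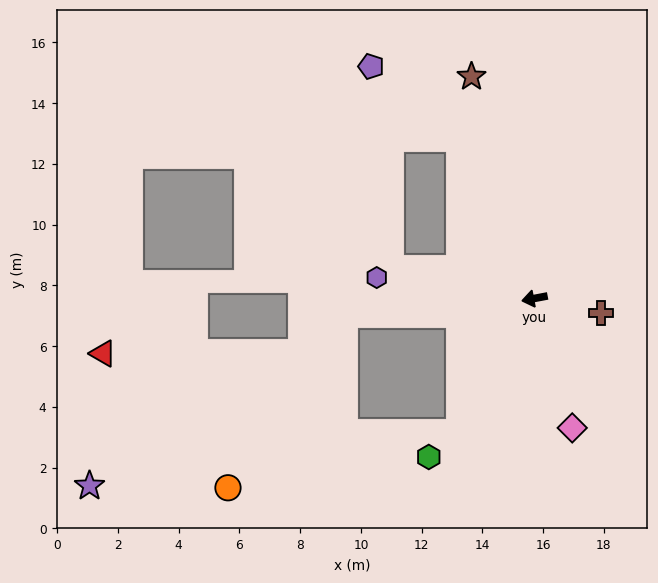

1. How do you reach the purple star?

blocked — turn left 50°, forward 5.0 m, then turn right 52°, forward 12.3 m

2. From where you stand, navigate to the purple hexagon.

turn right 18°, forward 5.2 m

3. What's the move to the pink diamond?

turn left 95°, forward 4.4 m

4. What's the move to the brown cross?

turn left 157°, forward 2.2 m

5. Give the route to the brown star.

turn right 85°, forward 7.6 m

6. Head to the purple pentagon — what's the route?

blocked — turn right 75°, forward 5.8 m, then turn left 24°, forward 3.7 m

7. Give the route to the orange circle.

blocked — turn left 50°, forward 5.0 m, then turn right 47°, forward 7.8 m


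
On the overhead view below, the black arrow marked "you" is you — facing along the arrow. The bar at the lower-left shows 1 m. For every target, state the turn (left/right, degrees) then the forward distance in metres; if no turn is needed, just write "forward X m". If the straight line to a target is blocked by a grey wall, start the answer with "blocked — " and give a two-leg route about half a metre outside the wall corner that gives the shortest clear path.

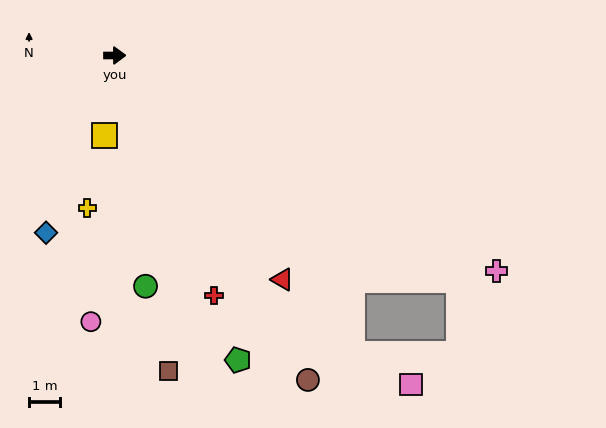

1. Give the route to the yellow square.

turn right 98°, forward 2.6 m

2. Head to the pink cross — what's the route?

turn right 30°, forward 14.2 m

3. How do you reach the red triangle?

turn right 54°, forward 9.1 m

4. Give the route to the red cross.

turn right 68°, forward 8.4 m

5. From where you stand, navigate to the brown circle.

turn right 60°, forward 12.3 m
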